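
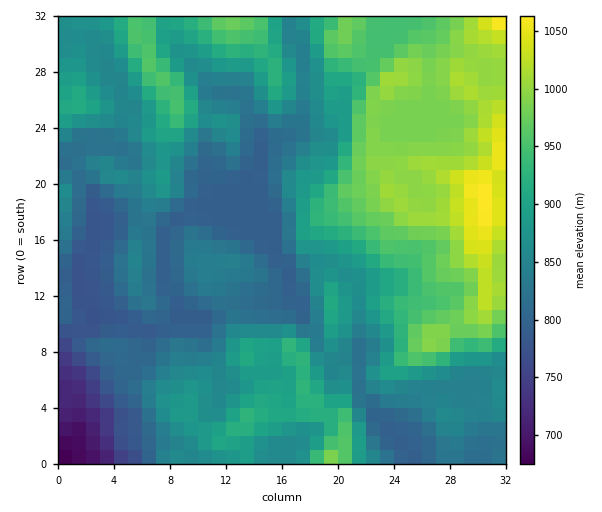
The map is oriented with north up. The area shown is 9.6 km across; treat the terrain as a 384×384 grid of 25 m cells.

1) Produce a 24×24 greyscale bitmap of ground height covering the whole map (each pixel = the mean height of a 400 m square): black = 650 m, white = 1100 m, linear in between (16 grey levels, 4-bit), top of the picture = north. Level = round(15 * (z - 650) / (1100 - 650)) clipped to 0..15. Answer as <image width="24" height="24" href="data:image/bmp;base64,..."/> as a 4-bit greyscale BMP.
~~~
<image width="24" height="24" href="data:image/bmp;base64,Qk2WAQAAAAAAAHYAAAAoAAAAGAAAABgAAAABAAQAAAAAACABAAATCwAAEwsAABAAAAAAAAAAAAAAABEREQAiIiIAMzMzAERERABVVVUAZmZmAHd3dwCIiIgAmZmZAKqqqgC7u7sAzMzMAN3d3QDu7u4A////ABEkRneIh3i6dlVmVhI0VniJh3eadVVmZiI0V4h5mYmZZVZ3ZyNFZ4h4iImIVmZ2ZyNFZ3d3iIl3aHd3ZzRVVmZ4iJh2aKqYd0VVVWVoiJd3Z5u6qVREVVVWZmWHeJu7u1RFZVVmVVWIiaqrzFRGZVZmZVaHiJqqzFRWZVZmZVd3iZq7zFRWZWZmVWiImqq83GRFZVZVVWmZq7u83WVFZlVVVWmqu8zN7XVWZ2VVVXibvMzN7WZ3eGVVVXiKvMzN3WZmZ3ZWVWd6u8zMzWZmeIZnVWZ5u7u7zYh3eah3VmaIu7u7zZmHeadmaHeIu7u8zIh3mpdmeYeJrMu8zId4qoeIiXeaqsu8zHd5qYiaqXerqqu8zHeJqYmrqXirqqqrzQ=="/>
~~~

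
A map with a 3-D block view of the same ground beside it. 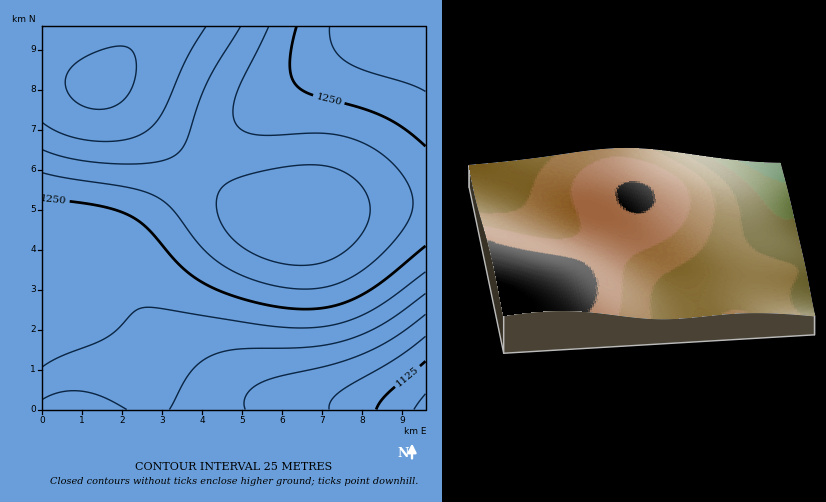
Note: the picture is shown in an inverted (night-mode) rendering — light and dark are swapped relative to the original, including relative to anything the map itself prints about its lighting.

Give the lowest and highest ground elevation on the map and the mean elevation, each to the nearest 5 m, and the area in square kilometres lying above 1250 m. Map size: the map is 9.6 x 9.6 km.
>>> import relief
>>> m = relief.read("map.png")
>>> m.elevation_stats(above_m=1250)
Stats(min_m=1090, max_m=1355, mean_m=1260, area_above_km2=50.2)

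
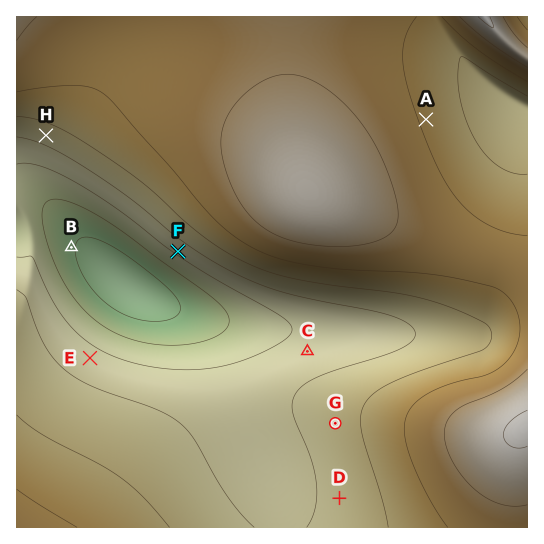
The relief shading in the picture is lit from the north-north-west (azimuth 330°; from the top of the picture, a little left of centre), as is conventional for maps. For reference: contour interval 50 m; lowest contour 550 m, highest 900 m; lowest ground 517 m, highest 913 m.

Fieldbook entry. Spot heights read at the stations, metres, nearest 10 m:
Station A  790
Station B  560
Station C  670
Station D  710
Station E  670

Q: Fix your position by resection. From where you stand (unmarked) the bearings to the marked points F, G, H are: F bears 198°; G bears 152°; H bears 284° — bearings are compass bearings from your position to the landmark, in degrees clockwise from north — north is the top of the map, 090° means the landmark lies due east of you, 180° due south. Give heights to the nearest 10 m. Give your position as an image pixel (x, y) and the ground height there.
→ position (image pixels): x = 203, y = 174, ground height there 830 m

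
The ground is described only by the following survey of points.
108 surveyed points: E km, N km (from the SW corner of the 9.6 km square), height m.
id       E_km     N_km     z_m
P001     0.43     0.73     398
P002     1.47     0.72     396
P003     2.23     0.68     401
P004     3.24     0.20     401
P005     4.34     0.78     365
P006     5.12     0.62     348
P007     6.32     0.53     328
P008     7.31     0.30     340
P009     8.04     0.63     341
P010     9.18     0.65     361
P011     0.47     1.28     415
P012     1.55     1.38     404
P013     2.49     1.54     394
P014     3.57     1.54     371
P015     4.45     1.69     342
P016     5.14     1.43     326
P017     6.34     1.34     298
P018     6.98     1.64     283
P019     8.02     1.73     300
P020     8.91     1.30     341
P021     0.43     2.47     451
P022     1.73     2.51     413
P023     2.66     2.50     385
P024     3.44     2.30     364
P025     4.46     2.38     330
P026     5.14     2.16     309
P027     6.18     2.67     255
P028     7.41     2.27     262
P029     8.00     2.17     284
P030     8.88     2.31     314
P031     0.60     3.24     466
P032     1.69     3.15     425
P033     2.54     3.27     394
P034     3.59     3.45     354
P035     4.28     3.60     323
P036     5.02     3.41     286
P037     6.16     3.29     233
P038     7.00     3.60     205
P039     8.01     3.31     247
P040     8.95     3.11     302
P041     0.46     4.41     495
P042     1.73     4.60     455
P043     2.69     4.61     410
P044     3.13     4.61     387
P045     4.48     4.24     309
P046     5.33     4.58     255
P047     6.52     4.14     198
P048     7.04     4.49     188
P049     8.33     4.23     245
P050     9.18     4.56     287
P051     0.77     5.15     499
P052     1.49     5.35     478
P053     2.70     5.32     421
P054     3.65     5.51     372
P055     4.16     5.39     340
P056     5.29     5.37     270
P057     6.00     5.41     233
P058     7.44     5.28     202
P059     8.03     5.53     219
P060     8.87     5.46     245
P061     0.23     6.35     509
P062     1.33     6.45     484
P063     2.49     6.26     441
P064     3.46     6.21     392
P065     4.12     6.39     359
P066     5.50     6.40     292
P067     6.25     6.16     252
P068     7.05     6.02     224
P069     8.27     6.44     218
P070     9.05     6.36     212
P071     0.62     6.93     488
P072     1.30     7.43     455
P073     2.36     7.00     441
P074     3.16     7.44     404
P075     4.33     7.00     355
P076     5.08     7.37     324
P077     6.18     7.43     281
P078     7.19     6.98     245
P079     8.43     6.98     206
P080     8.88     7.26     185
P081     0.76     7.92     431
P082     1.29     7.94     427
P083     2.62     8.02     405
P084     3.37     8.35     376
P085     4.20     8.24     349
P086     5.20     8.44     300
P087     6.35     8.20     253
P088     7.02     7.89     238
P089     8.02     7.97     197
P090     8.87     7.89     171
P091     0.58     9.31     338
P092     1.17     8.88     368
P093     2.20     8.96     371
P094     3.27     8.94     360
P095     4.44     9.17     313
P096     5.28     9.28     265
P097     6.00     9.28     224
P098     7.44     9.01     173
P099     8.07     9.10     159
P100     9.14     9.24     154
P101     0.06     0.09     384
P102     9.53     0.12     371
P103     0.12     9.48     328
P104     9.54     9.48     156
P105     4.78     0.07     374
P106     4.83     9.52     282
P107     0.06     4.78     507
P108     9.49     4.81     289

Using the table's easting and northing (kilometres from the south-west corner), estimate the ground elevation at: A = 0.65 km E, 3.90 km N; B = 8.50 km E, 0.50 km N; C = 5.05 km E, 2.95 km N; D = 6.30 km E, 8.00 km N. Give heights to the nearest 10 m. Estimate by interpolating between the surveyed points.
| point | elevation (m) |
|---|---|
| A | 480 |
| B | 360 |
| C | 290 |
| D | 260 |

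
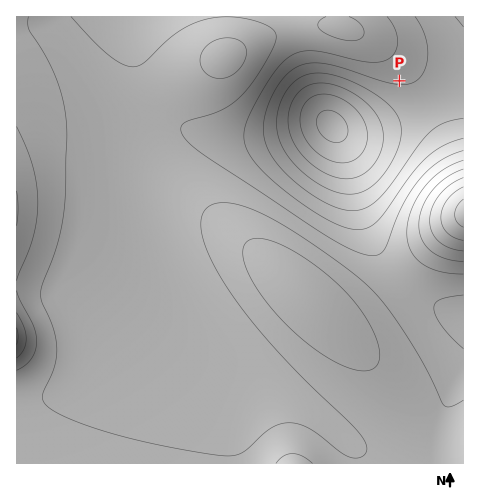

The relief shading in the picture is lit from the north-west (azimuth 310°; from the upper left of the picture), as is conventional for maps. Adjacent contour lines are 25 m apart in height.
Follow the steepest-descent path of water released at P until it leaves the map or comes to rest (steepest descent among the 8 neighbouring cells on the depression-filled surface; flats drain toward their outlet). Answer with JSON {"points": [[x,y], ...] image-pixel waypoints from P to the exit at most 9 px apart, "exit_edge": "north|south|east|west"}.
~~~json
{"points": [[399, 81], [399, 90], [405, 96], [414, 99], [424, 102], [433, 102], [442, 95], [452, 87], [461, 77], [463, 75]], "exit_edge": "east"}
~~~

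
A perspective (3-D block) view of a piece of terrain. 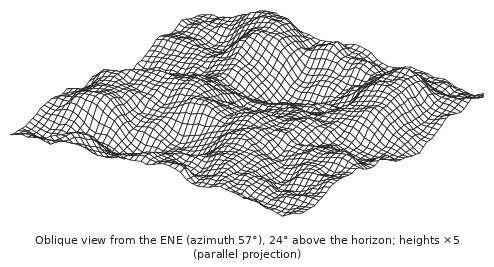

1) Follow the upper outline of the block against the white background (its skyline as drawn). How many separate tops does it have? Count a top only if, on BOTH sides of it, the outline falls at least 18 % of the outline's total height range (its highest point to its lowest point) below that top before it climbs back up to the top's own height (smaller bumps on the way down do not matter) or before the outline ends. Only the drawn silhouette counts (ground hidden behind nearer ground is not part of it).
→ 1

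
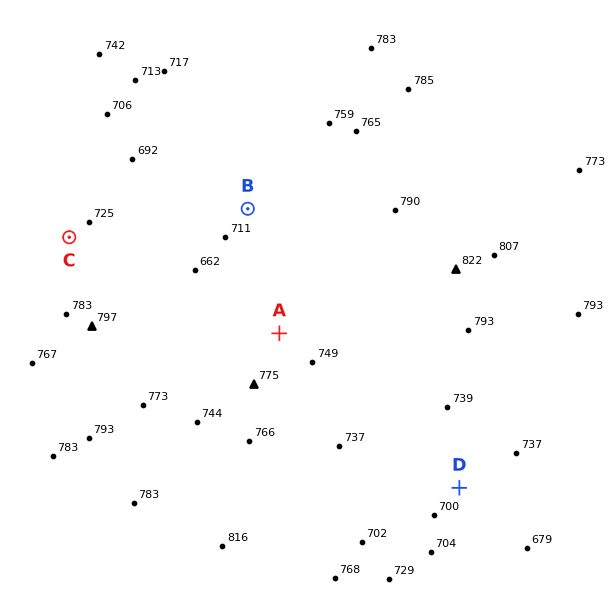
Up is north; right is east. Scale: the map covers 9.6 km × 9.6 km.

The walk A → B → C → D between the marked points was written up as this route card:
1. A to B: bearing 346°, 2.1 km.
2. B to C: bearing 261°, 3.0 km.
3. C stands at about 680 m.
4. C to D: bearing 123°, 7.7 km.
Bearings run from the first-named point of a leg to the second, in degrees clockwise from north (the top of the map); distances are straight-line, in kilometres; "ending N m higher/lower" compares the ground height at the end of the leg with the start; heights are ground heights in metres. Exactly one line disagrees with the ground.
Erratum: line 3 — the height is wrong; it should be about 750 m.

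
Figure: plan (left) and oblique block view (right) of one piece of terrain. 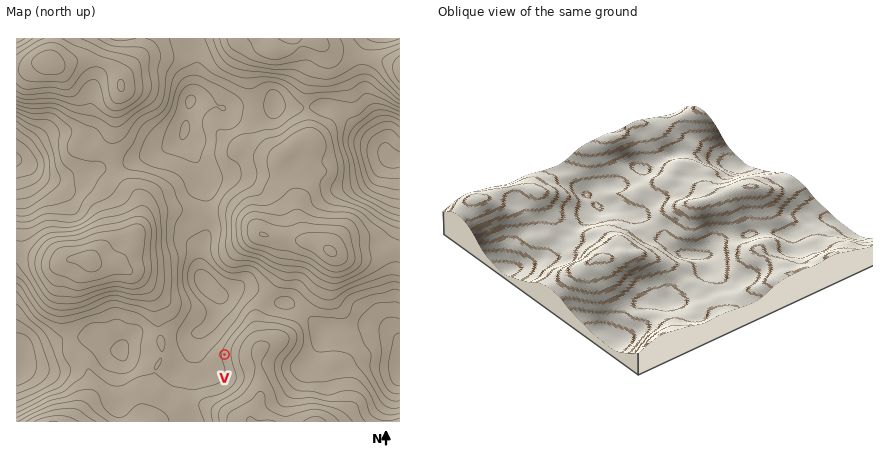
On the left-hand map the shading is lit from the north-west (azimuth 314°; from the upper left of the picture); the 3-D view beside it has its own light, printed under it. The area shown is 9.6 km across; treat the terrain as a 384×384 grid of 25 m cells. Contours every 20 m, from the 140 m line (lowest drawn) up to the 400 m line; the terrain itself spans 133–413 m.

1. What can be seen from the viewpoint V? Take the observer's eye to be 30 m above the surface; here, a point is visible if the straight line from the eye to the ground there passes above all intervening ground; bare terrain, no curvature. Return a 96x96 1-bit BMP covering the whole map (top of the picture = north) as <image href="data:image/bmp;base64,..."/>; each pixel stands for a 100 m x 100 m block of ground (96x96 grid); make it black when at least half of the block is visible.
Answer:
<image width="96" height="96" href="data:image/bmp;base64,Qk2+BAAAAAAAAD4AAAAoAAAAYAAAAGAAAAABAAEAAAAAAIAEAAATCwAAEwsAAAIAAAAAAAAA////AAAAAAAB/////+AAAAAAAAAB///P/+AHgAAAAAAA//8H/+A/4AAAAAAAf/8H//D/8AAAAAAAf/8D////8AAAAAAAP/8D////8AAAAAAAAf+D////8AAAAAAAAf/D////+AAAAAAAAP/D////+AAAAAAAAH/H////+AAAAAAAAD/j////+AAAAAAAAD/D////+AAAAAAAAD8A////8AAAAAAAAD4Af///8AAAAAAAAHwAP///4AAAAAAAAHwAH///4AAAAAAAA/gAH///4AAAAAAAB/gAH///8AAAAAAAB/gAH///8AAAAAAAB/AAH///8AAAAAAAD/AAH///4AAAAAAAH/AAH///4AAAAAAAH/gAH///wAAAAAAAP/4AH///wAAAAAAAP/8AP///4AAAAAAAP//4f///4AAAAAAAP//8f///4AAAAAAAP///////4AAAAAAAP///////wAAAAAAAP///////wAAAAAAAP///////4AAAAAAAP///////8AAAAAAAP////////AAAAAAAM////////4AAAAAAAf////////gAAAAAAP////////58AAAAAH//////////gAAAAD/n////////4AAAAB/D////////4AAAABwD////////wAAAABgD////////gAAAAAAH///////+AAAAAAAH///////8AAAAAAAD///////4AAAAAAAD//+P///gAAAAAAAD//+H//wAAAAAAAAB//+H/AAAAAAAAAAB//+H4AAAAAAAAAAA///HgAAAAAAAAAAAf//PAAAAAAAAAAAAP//8AAAAAAAAAAAAP//4AAAAAAAAAAAAP//wAAAAAAAAAAAAH/4AAAAAAAAAAAAADwAAAAAAAAAAAAAADgAAAAAAAAAAAAAAHwAAAAAAAAAAAAAADwAAAAAAAAAAAAAAAAAAAAAAAAAAAAAAAAAAAAAAAAAAAAAAAAAAAAAAAAAAAAAAAAAAAAAAAAAAAAAAAAAAAAAAAAAAAAAAAAAAAAAAAAAAAAAAAAAAAAAAAAAAAAAAAAAAAAAAAAAAAAAAAAAAAAAAAAAAAAAAAAAAAAAAAAAAAAAAAAAAAAAAAAAAAAAAAAAAAAAAAAAAAAAAAAAAAAAAAAAAAAAAAAAAAAAAAAAAAAAAAAAAAAAAAAAAAAAAAACAAAAAAAAAAAA8MAEAAAAAAAAAAAB//AAAAAAAAAAAAAH//gAAAAAAAAAAAAP//wAAAAAAAAAAAAP//4AAAAAAAAAAAAP//4AAAAAAAAAAAAD//4AAAAAAAAAAAAD//8AAAAAAAAAAAAB//+AAAAAAAAAAAAA///+AAAAAAAAAACAf///gAAAAAAAAAeAP///wAAAAAAAAD+AHn//4AAAAAAAAH+AD///+AAAAAAAAP+AB////AAAAAAAAP+AB////AAAAAAAAA+AA////gAAAAAAAAAAAf///wAAAAAAAAAAAAP//4AAAAAAAAAAAAP//4AAAAAAAAAAAAf//4AAAAAAAAAAAAf//4AAAAAA="/>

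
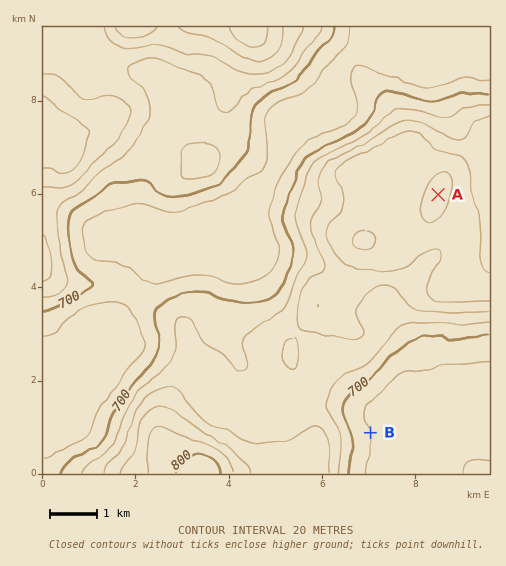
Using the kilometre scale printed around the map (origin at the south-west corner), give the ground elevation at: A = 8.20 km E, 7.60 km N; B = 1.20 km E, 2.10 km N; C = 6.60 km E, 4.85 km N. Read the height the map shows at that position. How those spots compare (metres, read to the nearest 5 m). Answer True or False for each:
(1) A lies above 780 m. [False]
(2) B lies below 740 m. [True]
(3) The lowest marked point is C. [False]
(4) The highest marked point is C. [True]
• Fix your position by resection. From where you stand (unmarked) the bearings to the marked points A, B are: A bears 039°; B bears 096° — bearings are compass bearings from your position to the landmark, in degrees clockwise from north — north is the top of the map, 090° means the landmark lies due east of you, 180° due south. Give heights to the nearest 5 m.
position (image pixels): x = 255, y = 420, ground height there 730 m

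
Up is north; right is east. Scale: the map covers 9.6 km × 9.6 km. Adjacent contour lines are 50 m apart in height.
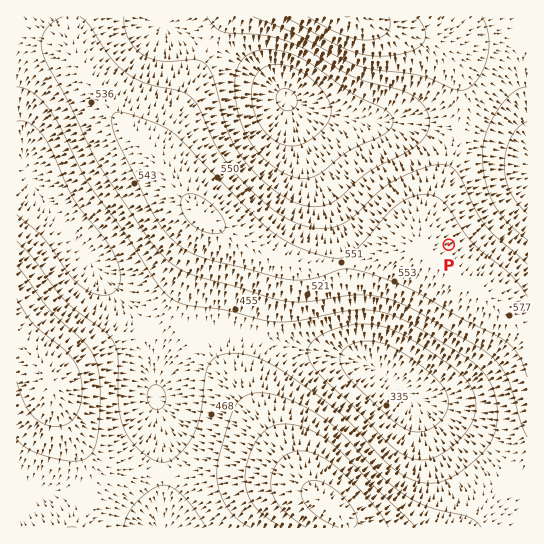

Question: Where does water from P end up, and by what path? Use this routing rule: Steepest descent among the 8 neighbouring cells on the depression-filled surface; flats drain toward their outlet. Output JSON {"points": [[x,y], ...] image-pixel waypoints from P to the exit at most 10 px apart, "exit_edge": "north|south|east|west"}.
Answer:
{"points": [[449, 245], [459, 234], [470, 223], [481, 213], [491, 202], [502, 193], [513, 187], [523, 182], [527, 181]], "exit_edge": "east"}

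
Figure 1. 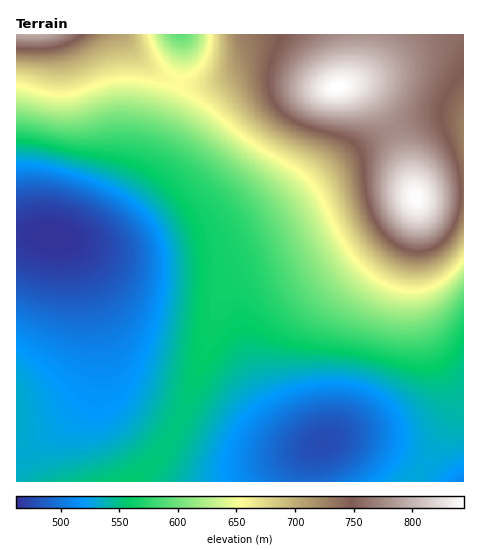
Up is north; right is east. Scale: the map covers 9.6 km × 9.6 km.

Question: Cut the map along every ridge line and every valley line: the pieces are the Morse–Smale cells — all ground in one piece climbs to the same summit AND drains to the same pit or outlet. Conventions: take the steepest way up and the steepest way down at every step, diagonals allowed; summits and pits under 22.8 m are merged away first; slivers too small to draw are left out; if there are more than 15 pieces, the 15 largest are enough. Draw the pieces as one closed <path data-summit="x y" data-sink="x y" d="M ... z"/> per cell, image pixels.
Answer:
<path data-summit="336 87" data-sink="53 236" d="M463 34l-100 0-2 22-4 15-8 11-13 6-20-2-37-14-16-3-17 1-25 12-17 3-12 0-16-3-28 80-26 43-17 19-11 10-12 4-19 1 56 14 34 0 64-10 53-27 29-21 42-35 36-23 19-10 27-9 28-2 12 3z"/><path data-summit="416 198" data-sink="323 442" d="M463 190l-29 3-51 15-34 14-54 28-60 26-11 15-28 90-20 49 38 18 20 6 19 2 40-3 40-14 21 1 38 14 49 28 22 0z"/><path data-summit="416 198" data-sink="53 236" d="M451 116l-33 3-41 18-36 23-42 35-29 21-53 27-64 10-34 0-56-14 13 15 9 20 13 43 10 61 8 16 21 16 38 20 21-49 28-90 11-15 60-26 54-28 34-14 51-15 29-3 1-70z"/><path data-summit="34 35" data-sink="53 236" d="M122 34l-106 1 1 201 32 0 21 3 19-3 12-7 13-14 27-39 9-20 26-74-26-14-16-16z"/><path data-summit="336 87" data-sink="323 442" d="M175 430l-20 32-23 20 309-1-49-27-38-14-21-1-40 14-40 3-19-2-20-6z"/><path data-summit="336 87" data-sink="180 35" d="M362 34l-180 0 0 26-5 21 6 3 21 1 17-3 25-12 17-1 16 3 37 14 20 2 13-6 9-14 4-21z"/><path data-summit="34 35" data-sink="180 35" d="M181 34l-59 1 12 17 16 16 26 14 6-22z"/>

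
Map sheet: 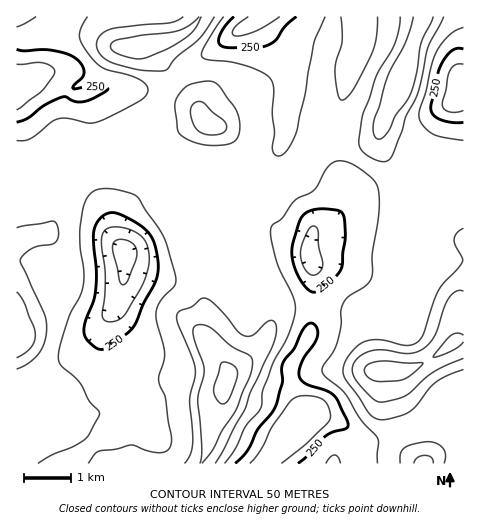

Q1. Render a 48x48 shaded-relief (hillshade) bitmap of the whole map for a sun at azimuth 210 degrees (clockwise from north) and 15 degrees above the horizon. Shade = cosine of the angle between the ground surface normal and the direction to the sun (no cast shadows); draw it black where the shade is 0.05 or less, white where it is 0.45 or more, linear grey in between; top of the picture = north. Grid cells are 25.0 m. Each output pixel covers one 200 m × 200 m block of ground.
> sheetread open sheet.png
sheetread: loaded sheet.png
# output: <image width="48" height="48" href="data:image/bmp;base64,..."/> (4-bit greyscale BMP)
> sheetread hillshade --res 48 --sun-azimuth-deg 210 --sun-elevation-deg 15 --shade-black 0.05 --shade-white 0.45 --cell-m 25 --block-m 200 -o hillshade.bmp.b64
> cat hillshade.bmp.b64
<image width="48" height="48" href="data:image/bmp;base64,Qk32BAAAAAAAAHYAAAAoAAAAMAAAADAAAAABAAQAAAAAAIAEAAATCwAAEwsAABAAAAAAAAAAAAAAABEREQAiIiIAMzMzAERERABVVVUAZmZmAHd3dwCIiIgAmZmZAKqqqgC7u7sAzMzMAN3d3QDu7u4A////AIiImYiIh3d3eIiIiZmYdUV3d4mZqWQjVoiIiIiId3d3iJqYiIiHdlZ3ZniZl1MzVnd3iIiIiIiIibuod3d3dmVVVXmphlQ0Vod3iIiIiIiIibyoh3iId3ZURpzLmHZWZ4iIiIiIiIiIisypmImYiHd3i97suph3eIiIiIiIiIiIis25mIiIiJqrze/su5iIiIiIiIiHd4iIisyph2Zmebze7v/bu6iIiIiIiId3d4iIiaqph2Zmes7////bu6mIiJiIh3dmd4iIiZqZh3dmec7///7LuqqqmamHd2Zmd3iIiauphmZmaKu7zuupmZq7u7qHdlVWd3eIic3JdUVmeJmZmpdmVWiszLqHdlZmd3iIit63QjV3iYd4iGQyECSKvJh3dmZmd4iZnO2VIjVniHeIh1MQACRommZWZ2VVZomZrepjI0Vnd3iZl2QiJFd3eERFZ2ZVVnmavbdDNFZmZoq6mGVVZ4mYdkRFZ3ZlVomqunVERWdmZoq6iHd3iImZh1Q1eHdmZ4mZhlVVVmd2ZniYiIiIiImZh0NGiIdlZ3iIdmdlVnd2ZlZ3iIiIiIiYdzNXiHZUVniId4dVZ3h3ZTNWd3iIiIiIZjRoiHVEV4iJmZdmZ4h3ZBJWZ3iIiIiHZkV4h2UzV4mqqpdneIh3YhNneIiIiIiId2eJhlQyR4q8upd3iIh3UiaZmZmJiIiJiImahmQiWJvduod4iYh3U0iqmZmYiIiZmomphmQ0es79qYiImYd3ZWmpmZmIiIiJmneIdmVHvf/8qZiImYd3dniZqpmIiId4iFVmZmZ63//rqpiJmXd4h3mqqpmIiHd3dlVndmeKzu26qZiZmHd4h4vLqpmYd3eIdneIdneKvLqZh3eIh2eIiKvLqZmYiIiIh5mYd3iau6mYZmZmZmeIiJqpiZmIiZmZmJmYd3iaqqmYd3ZmZWeIiZmIiZmZmZiImIiIh3iaqqqpiId3ZmeIiZmImqqqqYd4iHeIiHeKqqqpmYiIh4iIiZiIq7zLl3d3d3eJl2eJmZmYiImZmYiIiId4m83bh3d3d3eJhmeIh3iIiavMupiIiHd4ms3Kd3iId3eHZWeIdmd3is7tyXeIiHd3ibu5d3d3dlZ2VXeHd2Z3it7bl2eIiId4iaqpd2ZlREVmVWZ3d3d3i8uGVFd4iIiIiaqYdmUxEUVmVEVWd3d4q7hTNFeIiIiIiJmIiGQhEmZVVEVWZneJqYZERGeIiIiHeIiZqXVEVXZmZnd3ZniZmGVERWd4iIiHd4mamGVWZod3d4mZmqu6qGRERWd3iIiHd4mZl2RFZ5mYh4m97/7cp1REVmd3iIiHd4iYh1RFeLu7qqzv//7bl2VUVmZnd4iHeIiIh1RGis3dzd7//su6mYdUNERWZ4iIiIiHd1RXq8zMzd3cqZmZqqlkIiNFZ4iIiIiIh2Voq7qqqqqXVVVWeKl1QzRWeIiIh3iZmHd4qqmZmZh1MiIiNXmHd2Zmd3eId3iZmYiImZmZmYdkIREQE3mYmXZVZ3eId3iZqpmHiQ=="/>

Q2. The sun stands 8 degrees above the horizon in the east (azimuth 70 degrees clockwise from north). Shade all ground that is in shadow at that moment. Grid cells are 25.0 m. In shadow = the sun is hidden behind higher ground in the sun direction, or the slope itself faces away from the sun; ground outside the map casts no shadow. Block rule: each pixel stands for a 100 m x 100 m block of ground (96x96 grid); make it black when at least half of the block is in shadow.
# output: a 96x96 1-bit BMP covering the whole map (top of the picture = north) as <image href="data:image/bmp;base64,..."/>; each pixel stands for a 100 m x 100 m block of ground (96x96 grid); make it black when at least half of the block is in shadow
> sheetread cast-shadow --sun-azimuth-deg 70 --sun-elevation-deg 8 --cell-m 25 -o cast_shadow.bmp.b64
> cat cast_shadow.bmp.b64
<image width="96" height="96" href="data:image/bmp;base64,Qk2+BAAAAAAAAD4AAAAoAAAAYAAAAGAAAAABAAEAAAAAAIAEAAATCwAAEwsAAAIAAAAAAAAA////AAAAAAAAAAAAPAAAAAAA8AAAAAAAfgAAAAAAIAAAAAAAfwAAAAAAAAAAAAAAfwAAAAAAAAAAAAAA/wAAAIAAAAAAAAAA/4AAAAAAAAAAAAAA/4AAAAAAAAAAAAAA/4AAB+fwAAAAAAAA/4AAD//4AAAAAAAA/4AAH//4AAAAAAAA/4AAP//4AAAAAAAA/4AAP//4AAAAAAAA/4AAP//4AAAAAAAA/wAAP//4AAAAAAAAfwAAH//wAAAAAAAAf4AAH//wAAAAAAAAf4AAD//wAAAAAAAAf4AAA//gAAAAAAAAf8AAAP/gAAAAAAAAf8AAAD/AAAAAAAAA/8AAAB/AAAAAAAAA/8AAAA+AAAAAAAAA/4AAAAeAAAAAAAAB/4AAAAAAAAAAAAAB/wAAAAAAAAAAAAAB/wAAAAAAAAAAAAAB/gAAAAAAA8AAAAAB/gAAAAAAA+AAAAAB/AAAAMAAA+AAAAAA+AAAAMAAA+AAAAAA8AAAAEAAA+AAAADAAAAAAAAAAfAAAAHwAAAAAAAAAfAAAADwAAAAAAAAAPAAAADwAAAAAAAAAHAAAADwAAAAAAAAAAAAAAD4AAAAAAAAAAAAAAD4AAAAAAAAAAAAAAH8AAAAAAAAAAAAAAH+AAAAAAAAAAAAAAH/AAAAAAAAAAAAAAP/AAAAAAAAAAAAAAP/AAAAAAAAAAAAAAP/gAAAAAAAAAAAAAf/AAAAAAAAAAAAAAf/AAAAAAAAAAAAAAf/AAAAAAAAAAAAAA//AAAAAAAAAAAAAA/+AAAAAAAAAAAAAAf+AAAAAAAAAAAAAAf8AAAAAAAAAAAAAAP4AAAAAAAAAAAAAAHwAAAAAAAAAAAAAAAAAAAAAAAAAAAAAAAAAAAAAAAAAAAAAAAAAAAAAAAAAAAAAAAAAAAAAAAAAAAAAAAAAAAAAAAAAAAAAAAAAAAAAAAAAAAAAAAAAAAAAAAAAAAAAAAAAAAAAAAAAAAAAAAAAAAAAAAAAAAAAAAAAAAAAAAAAAAAAAAAAAAAAAAAAAAAAAAAAAAAAAAAAAAAAAAAAAAAAADwAAAAAAAAAAAAAAHwAAAAAAAAAAAAAAHgAAAAAAAAAAAAAAHgAAAAAAAABgAAAAHgAAAAAAAAHwAAAAPwAAAAAAAAHgAAAAHwAAAAAAAAPgAAAAHwAAAAAAAAfAAAAAHwAAAAAAAAfAAAAADwAAAAAAAAeAAAAABwAAAAAAAAAAAAAADwAAAAAAAAAAAAAAD+AAAAAAAAAAAAAAD/AAAAAAAAAAAAAAB/AAAAAAAAAAAAAAB/AAAAAAAAAAAAAAB/gAAAAA/AAAAAAAA/gAAD///gAAAAAAA/gAAD///AAAAAAAAfwAAD//+AAAAAAAAPwAAA//4AAAAAAAAHwAAAP/gAAAAAAAAH4AAAH/AAAAAAAAAH4AAAB+AAAAAAAAAD8AAAAeAAAAAAAAAD8AAAAAAAAAAAAAAB8AAAAAAAAAAAAAAB8AAAAAAAAAAAAAAB+AAAAAAAAAAAAAAA+AAAAAAAAAAAAAAAeAA="/>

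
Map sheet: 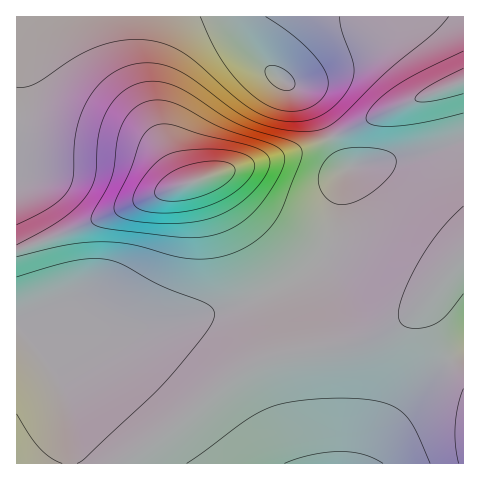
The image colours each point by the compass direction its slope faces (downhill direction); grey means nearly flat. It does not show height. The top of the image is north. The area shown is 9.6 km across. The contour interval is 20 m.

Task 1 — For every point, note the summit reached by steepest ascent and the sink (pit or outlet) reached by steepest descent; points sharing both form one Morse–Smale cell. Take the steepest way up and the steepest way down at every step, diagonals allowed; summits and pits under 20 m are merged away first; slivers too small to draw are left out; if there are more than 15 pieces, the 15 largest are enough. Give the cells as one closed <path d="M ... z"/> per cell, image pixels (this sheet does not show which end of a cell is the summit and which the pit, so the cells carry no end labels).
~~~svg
<path d="M463 81l-67 26-65 31 12 26 4 4-5 12-8 42-15 35-15 16-17 10-32 15-38 13-63 14-22 3-41 0-43-5-30 0-2 5 29 35 15 29 5 20 5 51 62 1 2-8 6-6 33-22 50-43 26-18 34-13 59-9 35-9 19-10 21-16 47-53z"/><path d="M235 16l-219 1 1 233 65-24 85-36 65-21 55-14 44-17-14-29-9-13-31-19-29-28-10-17z"/><path d="M330 138l-43 17-55 14-65 21-85 36-65 24-1 73 32 0 43 5 41 0 22-3 63-14 38-13 32-15 17-10 15-16 15-35 8-42 5-12-4-4z"/><path d="M431 295l-22 22-32 19-35 9-59 9-34 13-26 18-50 43-33 22-6 6-1 7 330 1 1-88-14-16-18-31-4-15z"/><path d="M463 16l-227 0-1 8 7 17 13 16 22 20 31 19 9 13 13 28 3 0 55-27 75-29z"/><path d="M17 329l-1 134 53 1-2-33-7-39-15-29z"/><path d="M463 258l-23 26-12 21 1 15 12 26 22 29z"/>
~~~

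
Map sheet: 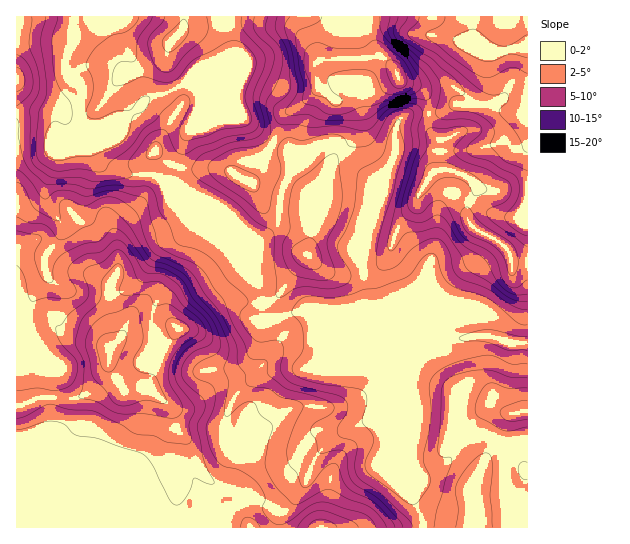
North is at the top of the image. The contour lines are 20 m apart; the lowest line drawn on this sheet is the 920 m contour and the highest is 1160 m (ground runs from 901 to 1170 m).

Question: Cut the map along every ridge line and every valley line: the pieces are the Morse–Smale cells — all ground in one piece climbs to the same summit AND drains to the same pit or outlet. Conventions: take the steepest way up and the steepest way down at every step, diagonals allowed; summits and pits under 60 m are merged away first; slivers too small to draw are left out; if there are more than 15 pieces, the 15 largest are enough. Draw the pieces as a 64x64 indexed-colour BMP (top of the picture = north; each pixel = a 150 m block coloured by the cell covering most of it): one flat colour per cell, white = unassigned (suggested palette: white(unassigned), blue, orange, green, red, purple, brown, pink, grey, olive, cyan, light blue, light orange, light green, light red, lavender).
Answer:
<image width="64" height="64" href="data:image/bmp;base64,Qk12CAAAAAAAAHYAAAAoAAAAQAAAAEAAAAABAAQAAAAAAAAIAAATCwAAEwsAABAAAAAAAAAA////ALR3HwAOf/8ALKAsACgn1gC9Z5QAS1aMAMJ34wB/f38AIr28AM++FwDox64AeLv/AIrfmACWmP8A1bDFABERERERERERERERERERERERERERERERERERERERERERERERERERERERERERERERERERERERERERERERERERERERERERERERERERERERERERERERERERERERERERERERERERERERERERERERERERERERERERERERERERERERERERERERERERERERERERERERERERERERERERERERERERERERERERERERERERERERERERERERERERERERERERERERERERERERERERERERERERERERERERERERERERERERERERERERERERERERERERERERERERERERERERERERERERERERERERERERERERERERERERERERERERERERERERERERERERERERERERERERERERERERERERERERERERERERERERERERERERERERERERERERERERERERERERERERERERERERERERERERERERERERERERERERERERERERERERERERERERERERERERERERERERERERERERERERERERERERERERERERERERERERERERERERERERERERERERERERERERERERERERERERERERERERERERERERERERERERERERERERERERERERERERERERERERERERERERERERERERERERERERERERERERERERERERERERERERERERERERERERERERERERERERERERERERERERERERERERERERERERERERERERERERERERERERERERERERERERERERERERERERERERERERERERERERERERERERERERERERERERERERERERERERERERERERERERERERERERERERERERERERERERERERERERERERERERERERERERERERERERERERERERERERERERERERERERERERERERERERERERERERERERERERERERERERERERERERERERERERERERERERERERERERERERERERERESIhEREREREREREREREREREREREREREREREiIRERERIiIiERERERERERERERERERERERERERERIiIiIiERERIiIiIRERERERERERERERERERESIRERESIiIiIiIhEREiIiIhERERERERERERERERERERIiIiIiIiIiIiIiIhEiIiIiEREREREREREREREREREREiIiIiIiIiIiIiIiIiIiIiIREREREREREREREREREREiIiIiIiIiIiIiIiIiIiIiIhERERERERERERERERERESIiIiIiIiIiIiIiIiIiIiIiERERERERERERERERERESIiIiIiIiIiIiIiIiIiIiIiIRERERERERERERERERESIiIiIiIiIiIiIiIiIiIiIiIhERERERERERERERERERIiIiIiIiIiIiIiIiIiIiIiIzERERERERERERERERERIiIiIiIiIiIiIiIiIiIiIiIjMRERERERERERERERERIiIiIiIiIiIiIiIiIiIiIiIjMxERERERERERERERERIiIiIiIiIiIiIiIiIiIiIiIzMzERERERERERERERERIiIiIiIiIiIiIiIiIiIiIiMzMzMRERERERERERERERIiIiIiIiIiIiIiIiIiIiIiIzMzMxERERERERERERERIiIiIiIiIiIiIiIiIiIiIiIzMzMzERERERERERERERIiIiIiIiIiIiIiIiIiIiIiIiMzMzMRERERERERERERIiIiIiIiIiIiIiIiIiIiIiIiIzMzMxERERERERERERIiIiIiIiIiIiIiIiIiIiIiIiIiMzMzEREREREREREREiIiIiIiIiIiIiIiIiIiIiIiIiMzMzMRERERERERERERIiIiIiIiIiIiIiIiIiIiIiIjMzMzMxEREREREREREREiIiIiIiIiIiIiIiIiIiIiIzMzMzMzERERERERERERESIiIiIiIiIiIiIiIiIiIiIjMzMzMzMREREREREREREREiIiIiIiIiIiIiIiIiIiIiMzMzMzMxERERERERERERESIiIiIiIiIiIiIiIiIiIiIzMzMzMzEREREREREREREREiIiIiIiIiIiIiIiIiIiIzMzMzMzMRERERERERERERESIiIiIiIiIiIiIiIiIiIjMzMzMzMxEREREREREREREREiIiIiIiIiIiIiIiIiIiMzMzMzMzERERERERERERERESIiIiIiIiIiIiIiIiIiIzMzMzMzMRERERERERERERERIiIiIiIiIiIiIiIiIiIzMzMzMzMxEREREREREREREREiIiIiIiIiIiIiIiIiIjMzMzMzMzEREREREREREREREiIiIiIiIiIiIiIiIiIzMzMzMzMzMRERERERERERERESIiIiIiIiIiIiIiIiIzMzMzMzMzMxEREREREREREREREiIiIiIiIiIiIiIiIzMzMzMzMzMzEREREREREREREREREiIiIiIiIiIiIiIzMzMzMzMzMzMREREREREREREREREREiIiIiIiIiIiIzMzMzMzMzMzMxERERERERERERERERESIiIiIiIiIiIjMzMzMzMzREREERERERERERERERERERIiIiIiIiIiIjMzMzMzMzREREQREREREREREREREREREiIiIiIiIiIiMzMzMzMzNERERBERERERERERERERERESIiIiIiIiIiMzMzMzMzM0RERE"/>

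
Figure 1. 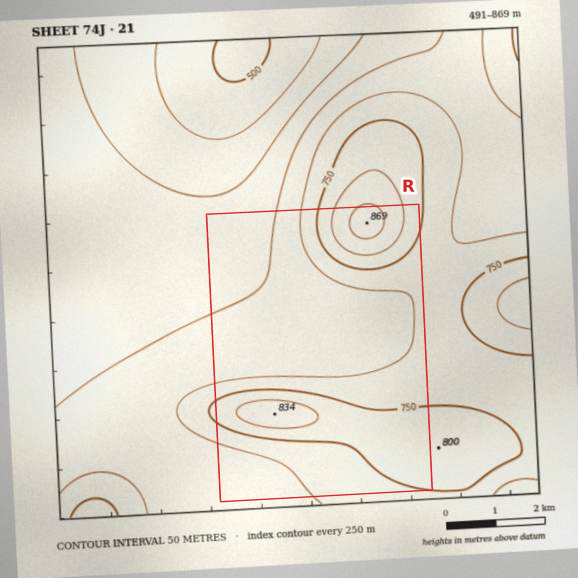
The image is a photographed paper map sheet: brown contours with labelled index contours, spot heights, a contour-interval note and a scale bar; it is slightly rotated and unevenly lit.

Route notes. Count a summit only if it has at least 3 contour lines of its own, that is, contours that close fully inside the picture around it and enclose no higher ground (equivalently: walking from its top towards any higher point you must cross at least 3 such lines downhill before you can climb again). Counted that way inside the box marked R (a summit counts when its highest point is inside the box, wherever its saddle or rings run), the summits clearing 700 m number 1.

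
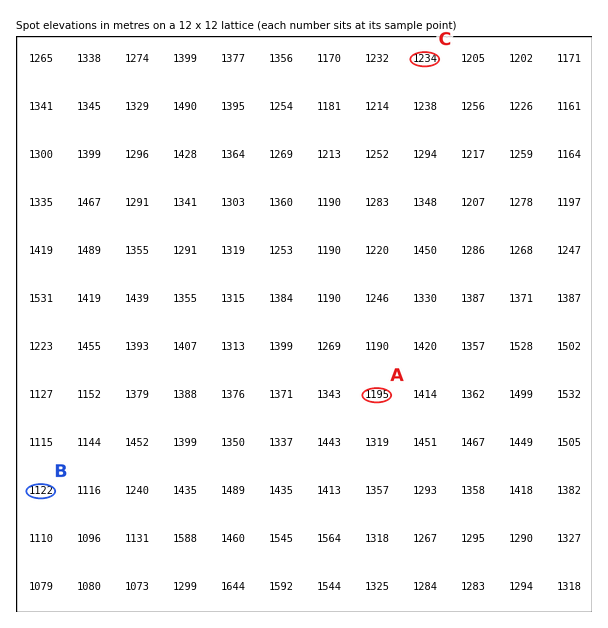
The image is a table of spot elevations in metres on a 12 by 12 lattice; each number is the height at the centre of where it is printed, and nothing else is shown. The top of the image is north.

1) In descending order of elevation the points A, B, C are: C A B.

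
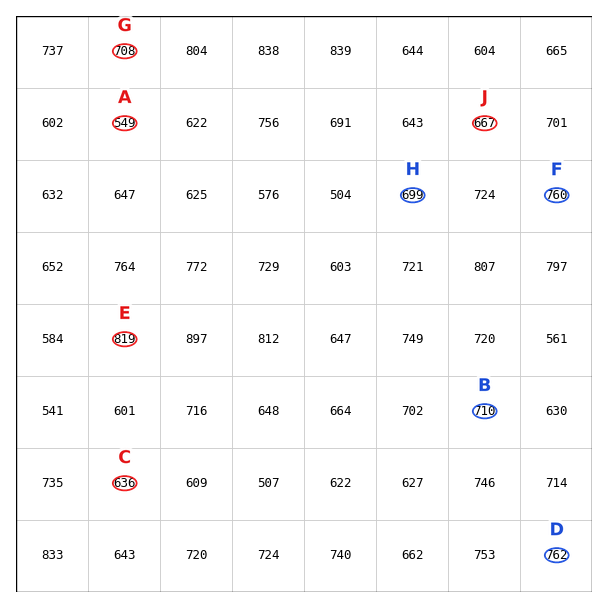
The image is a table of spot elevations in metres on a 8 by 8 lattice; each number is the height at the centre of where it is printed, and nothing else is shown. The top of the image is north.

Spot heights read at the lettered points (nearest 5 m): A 550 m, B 710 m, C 635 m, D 760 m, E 820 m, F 760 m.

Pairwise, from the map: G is above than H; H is above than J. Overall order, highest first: G H J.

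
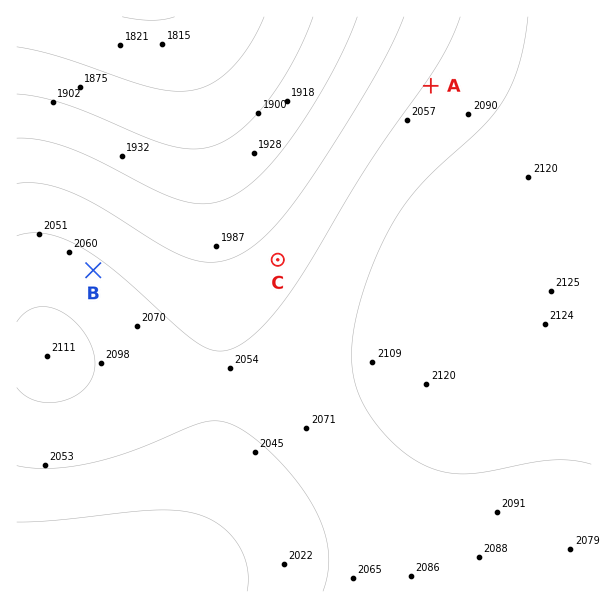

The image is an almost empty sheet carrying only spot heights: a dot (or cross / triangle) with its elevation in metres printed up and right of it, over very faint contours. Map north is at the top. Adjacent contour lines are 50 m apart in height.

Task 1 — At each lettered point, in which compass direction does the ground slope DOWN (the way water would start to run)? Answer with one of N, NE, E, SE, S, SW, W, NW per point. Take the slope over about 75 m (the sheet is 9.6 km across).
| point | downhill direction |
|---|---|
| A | NW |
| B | NE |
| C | NW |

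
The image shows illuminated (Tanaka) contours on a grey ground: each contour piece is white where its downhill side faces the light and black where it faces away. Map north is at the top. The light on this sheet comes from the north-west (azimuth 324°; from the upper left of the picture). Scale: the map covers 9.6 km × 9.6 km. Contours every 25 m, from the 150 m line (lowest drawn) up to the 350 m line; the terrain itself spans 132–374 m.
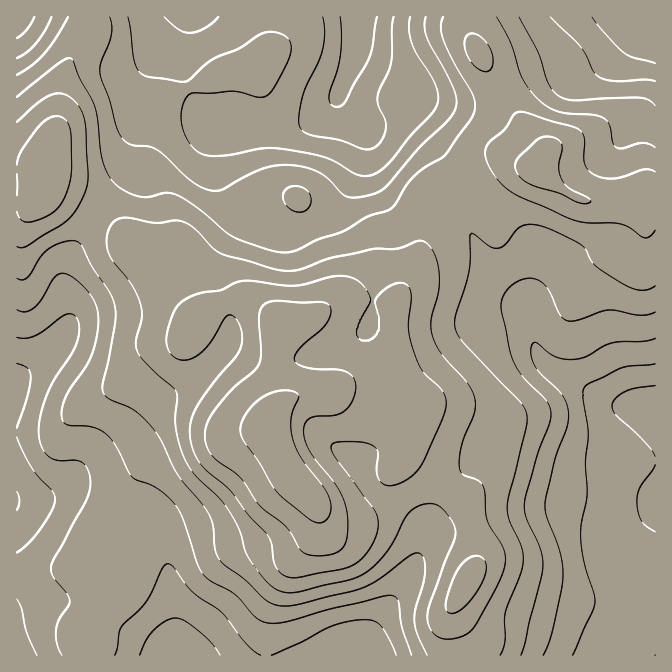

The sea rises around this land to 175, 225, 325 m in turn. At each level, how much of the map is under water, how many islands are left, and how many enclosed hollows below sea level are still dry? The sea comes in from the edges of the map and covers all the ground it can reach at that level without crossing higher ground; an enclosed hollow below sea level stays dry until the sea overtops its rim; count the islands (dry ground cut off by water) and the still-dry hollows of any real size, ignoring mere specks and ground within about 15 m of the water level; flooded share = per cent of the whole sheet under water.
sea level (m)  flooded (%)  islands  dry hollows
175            9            0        0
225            40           0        0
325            95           1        0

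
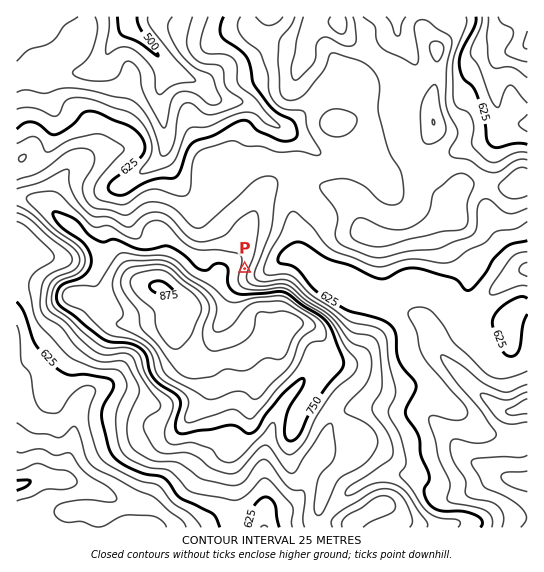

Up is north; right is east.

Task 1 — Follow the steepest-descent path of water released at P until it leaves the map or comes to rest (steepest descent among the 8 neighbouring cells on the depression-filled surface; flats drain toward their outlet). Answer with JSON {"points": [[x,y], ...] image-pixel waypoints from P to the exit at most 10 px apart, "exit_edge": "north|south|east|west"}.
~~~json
{"points": [[245, 269], [255, 269], [266, 269], [277, 262], [287, 257], [298, 257], [309, 265], [319, 274], [330, 278], [341, 285], [351, 291], [362, 294], [373, 302], [383, 305], [394, 307], [405, 310], [415, 315], [426, 325], [433, 335], [435, 346], [443, 357], [454, 367], [465, 378], [474, 389], [485, 397], [495, 406], [506, 411], [517, 410], [527, 406]], "exit_edge": "east"}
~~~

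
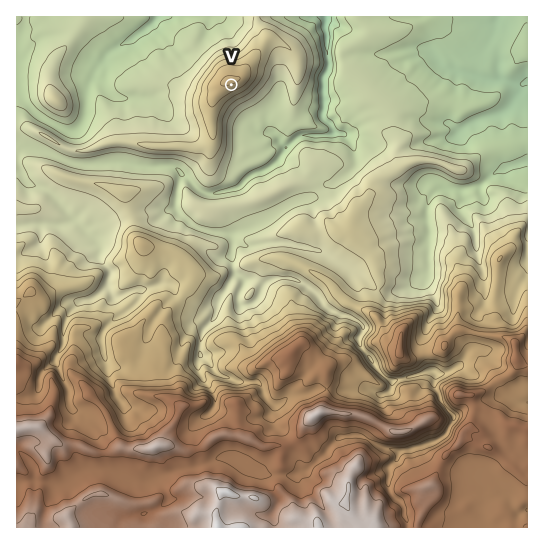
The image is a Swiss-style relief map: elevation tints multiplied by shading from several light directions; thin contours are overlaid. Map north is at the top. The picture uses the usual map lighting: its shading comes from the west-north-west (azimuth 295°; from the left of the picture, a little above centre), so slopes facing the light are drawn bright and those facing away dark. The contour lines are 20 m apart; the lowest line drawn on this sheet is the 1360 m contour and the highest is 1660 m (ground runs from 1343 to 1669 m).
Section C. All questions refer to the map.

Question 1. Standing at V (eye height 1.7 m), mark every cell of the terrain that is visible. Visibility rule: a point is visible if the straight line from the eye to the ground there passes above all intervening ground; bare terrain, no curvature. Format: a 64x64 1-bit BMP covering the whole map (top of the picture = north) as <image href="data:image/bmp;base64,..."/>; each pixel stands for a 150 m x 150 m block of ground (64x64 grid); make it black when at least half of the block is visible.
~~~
<image width="64" height="64" href="data:image/bmp;base64,Qk0+AgAAAAAAAD4AAAAoAAAAQAAAAEAAAAABAAEAAAAAAAACAAATCwAAEwsAAAIAAAAAAAAA////AAAAAAAAAAAAAAAAAAAAAABwAAAAAAAAAGAAAAAAAAAAAAAAAABAADAAAAAAAAADwAAAAAAAAAAAAAAAAAAAAAAAAAAAAAAAAAAAAAAAIAAAAAAAAAff8QMAAAAADAzhngAAAACYCCDuAAPAAfgIAMAAB+AD+BgAQA//8ADIMA5MAzOAAExwf/wAAQAAZHf/8AAAAeAo7/7AAAQAGHnD/wAACAAE+8H/fgMSAAT7w/wfg/MABvvHvA/nwwwE/c+///+fDAb9H/j//c8Of5/H+H//x4+DD4P4f/4PxgEIAfgz+D/2ARgA+DHw/D4APAAAIOH8DxB/wAQQAfwHEP/gA8AH6AeQ/+AD8A/IB7D3wAe+fwgHuO+APz/wCAc47AD//wAABzz4A//fg8AHPMAH+AP/8Ab+AAPwAH/gBH/gA+HAP+AEf4AD5/gP8AAPAAfgfwf4AAQAH+APx/wAAAH/gGf//AAABgAAcf8/AgEAAAB8f/+HAAAAAH9////EAAAYf///AP8AAAB/3/+AfwAAAP/g/8D/AAAA//3/wD8AAADj+f8DBwAAAMDx/+/BAAAAQCH///AAAABgAf/9+AAAADAA//37AAAAAAB/8/wAAAAAAD/D/gAAAAAAA+//AAAAAAAAP/8AAAAAAAAP/wAAAAAAAAP/AAAAAAAAAP8AAAAAAAAAHw=="/>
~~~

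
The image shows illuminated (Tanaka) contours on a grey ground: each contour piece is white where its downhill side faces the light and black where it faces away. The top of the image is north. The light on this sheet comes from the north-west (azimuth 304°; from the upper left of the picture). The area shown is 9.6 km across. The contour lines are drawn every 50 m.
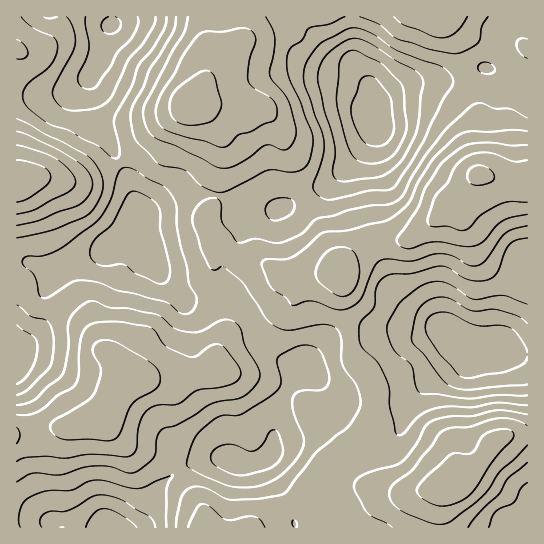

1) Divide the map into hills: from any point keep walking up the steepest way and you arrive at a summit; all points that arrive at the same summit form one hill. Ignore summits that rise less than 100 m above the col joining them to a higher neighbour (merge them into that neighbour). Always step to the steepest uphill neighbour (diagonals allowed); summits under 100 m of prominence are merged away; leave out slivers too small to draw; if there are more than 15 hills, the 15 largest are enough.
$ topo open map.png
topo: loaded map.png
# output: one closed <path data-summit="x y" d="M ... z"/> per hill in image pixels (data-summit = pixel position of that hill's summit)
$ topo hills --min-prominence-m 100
<path data-summit="477 174" d="M527 16l-174 0 0 49 19 28 1 38-16 26-16 16-16 12-23 10-23 14-6 0-19-6-23-3-14-5-23 0-40 16-16 2-14 22-9 8 8 1 18 12 13 4 11 22 18 19 14-4 22 0 24 12 8 9 16 29 8 9 16 8 12 3 27-27 8-4 9-3 30 0 10-2 31 5 17-7 8 0 15 15 8 4 35 1 26 6z"/><path data-summit="107 417" d="M123 244l-12 1-16 10-18 4-20 10-12 22-1 27-5 12-12 13-11 7 1 170 58 0 20 8 40 0 12-13 16-32 20-16 24-8 20 0 12 5 14 0 9-3 9-6 4-26 8-31 20-32-16-3-12-7-12-14-15-28-13-10-16-7-22 0-14 4-18-19-11-22-13-4z"/><path data-summit="454 485" d="M443 329l-8 0-17 7-8 0-15-5-18 2-30 0-17 7-25 23-20 30-10 36-3 22-5 8-14 5-14 0-12-5-20 0-24 8-20 16-16 32-11 12 391 1 1-173-27-6-35-1-8-4z"/><path data-summit="190 106" d="M351 16l-238 0-1 9-7 12-4 20-12 20-1 36 4 9 17 20 10 17 12 28 6 24 2 2 15-2 28-12 23-6 74 16 23-14 23-10 16-12 16-16 16-26-1-38-19-28z"/><path data-summit="27 177" d="M111 16l-95 1 1 332 19-15 7-12 2-13-1-12 9-24 17-12 25-6 23-14 21-28-20-54-10-17-17-20-4-9 1-36 12-20 4-20 7-12z"/>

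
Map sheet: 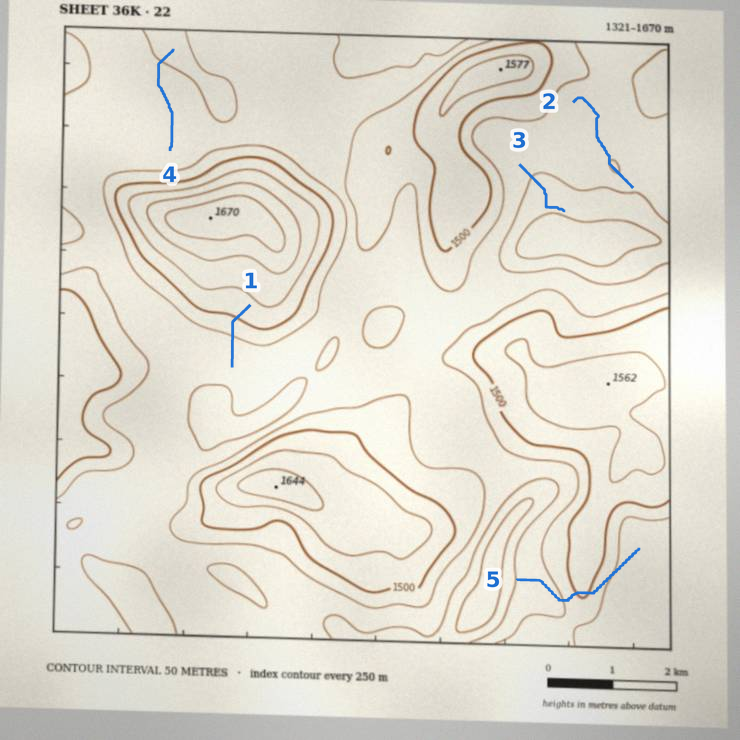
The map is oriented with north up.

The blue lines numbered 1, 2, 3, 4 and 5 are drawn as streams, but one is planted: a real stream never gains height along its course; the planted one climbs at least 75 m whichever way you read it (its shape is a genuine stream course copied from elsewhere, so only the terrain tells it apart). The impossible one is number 5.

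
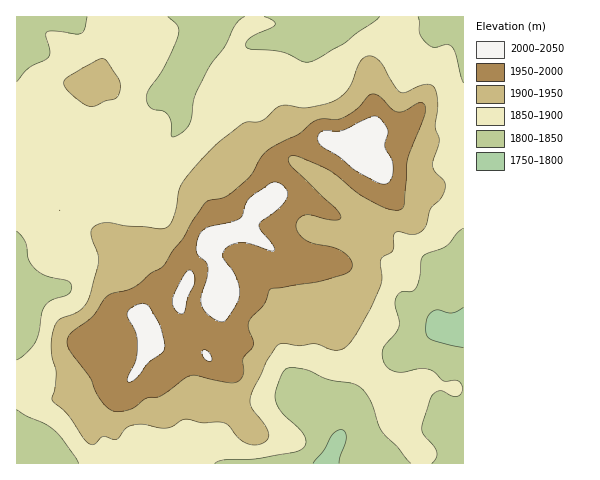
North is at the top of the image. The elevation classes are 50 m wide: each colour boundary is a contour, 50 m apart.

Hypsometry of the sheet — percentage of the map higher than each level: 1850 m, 82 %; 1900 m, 42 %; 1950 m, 21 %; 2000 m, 5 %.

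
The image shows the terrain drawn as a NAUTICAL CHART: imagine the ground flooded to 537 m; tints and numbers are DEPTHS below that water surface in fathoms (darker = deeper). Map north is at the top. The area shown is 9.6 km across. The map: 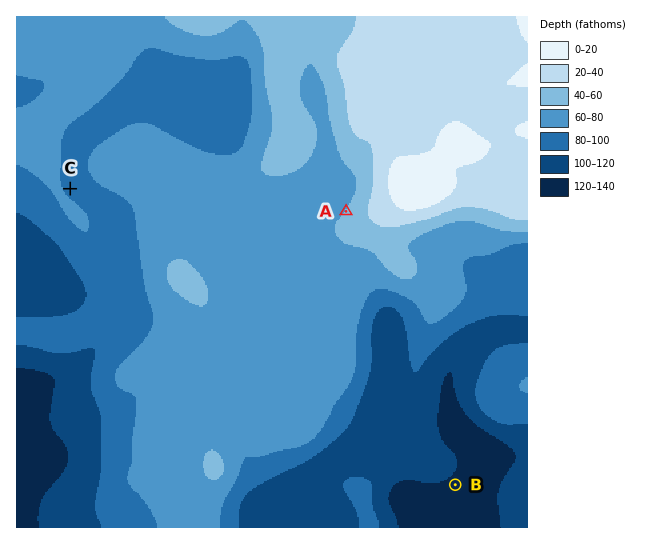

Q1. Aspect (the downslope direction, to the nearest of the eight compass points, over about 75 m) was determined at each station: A NW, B SE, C NE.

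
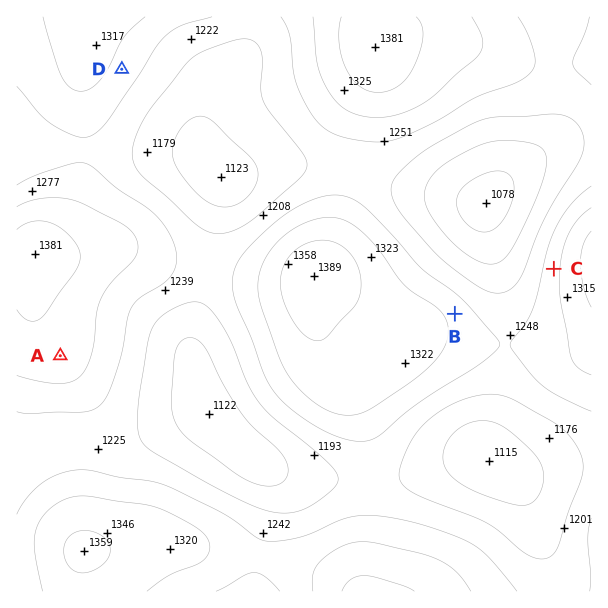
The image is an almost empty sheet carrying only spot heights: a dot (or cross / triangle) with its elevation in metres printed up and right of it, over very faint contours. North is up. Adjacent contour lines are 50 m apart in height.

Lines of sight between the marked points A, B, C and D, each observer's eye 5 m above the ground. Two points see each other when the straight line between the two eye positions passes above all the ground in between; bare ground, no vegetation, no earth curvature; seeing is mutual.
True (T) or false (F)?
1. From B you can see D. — F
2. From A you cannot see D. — T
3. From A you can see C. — F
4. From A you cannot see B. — T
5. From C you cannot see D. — F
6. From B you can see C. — T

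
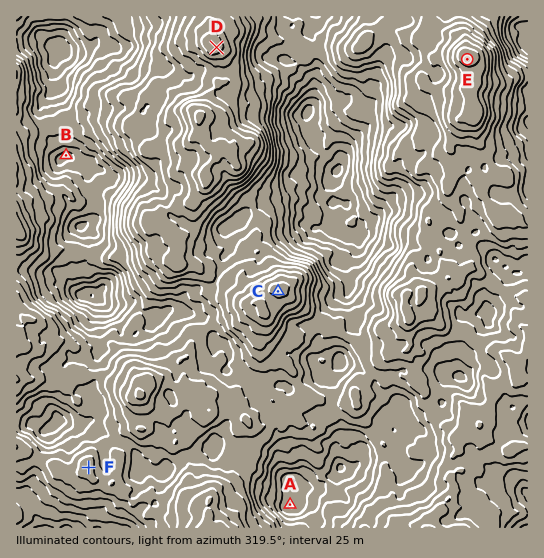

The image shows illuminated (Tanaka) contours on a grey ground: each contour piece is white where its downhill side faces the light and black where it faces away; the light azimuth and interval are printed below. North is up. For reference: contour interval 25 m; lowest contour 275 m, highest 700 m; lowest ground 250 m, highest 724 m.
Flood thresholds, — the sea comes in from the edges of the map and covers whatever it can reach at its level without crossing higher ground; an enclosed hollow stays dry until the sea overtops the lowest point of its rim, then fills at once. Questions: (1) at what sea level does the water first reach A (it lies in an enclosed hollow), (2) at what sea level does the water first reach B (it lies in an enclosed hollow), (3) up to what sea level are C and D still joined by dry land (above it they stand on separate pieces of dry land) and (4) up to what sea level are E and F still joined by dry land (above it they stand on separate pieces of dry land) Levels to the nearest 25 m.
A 400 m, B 375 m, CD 525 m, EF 475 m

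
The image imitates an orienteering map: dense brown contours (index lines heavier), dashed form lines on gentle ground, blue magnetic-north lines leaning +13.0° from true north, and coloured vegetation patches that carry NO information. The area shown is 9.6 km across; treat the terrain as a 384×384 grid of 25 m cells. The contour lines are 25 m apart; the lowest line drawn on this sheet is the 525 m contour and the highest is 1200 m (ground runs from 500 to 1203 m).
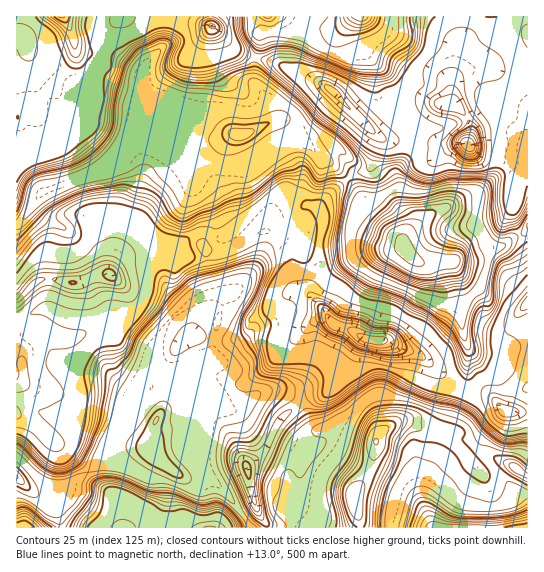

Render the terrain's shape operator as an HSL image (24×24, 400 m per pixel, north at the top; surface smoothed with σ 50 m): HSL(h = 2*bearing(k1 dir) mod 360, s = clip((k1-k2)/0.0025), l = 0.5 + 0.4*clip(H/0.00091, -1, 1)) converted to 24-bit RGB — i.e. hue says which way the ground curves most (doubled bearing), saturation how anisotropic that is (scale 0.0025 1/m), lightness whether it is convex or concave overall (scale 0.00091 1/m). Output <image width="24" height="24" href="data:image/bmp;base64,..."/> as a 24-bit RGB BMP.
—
<image width="24" height="24" href="data:image/bmp;base64,Qk32BgAAAAAAADYAAAAoAAAAGAAAABgAAAABABgAAAAAAMAGAAATCwAAEwsAAAAAAAAAAAAAFAkqw/LU27qLLWhbWnSGcoSGhFxMamA1qjEMBw0zzP/PMwAyp81yfIN5Pi9a4sGGzOKyNS+Dsl9XQxRA22J5ZFjnZVzoUMsladn5d56syp6uZtFnJg0TOBIKwtIlbynB1+30lMv/ZP+mSgCZrqyMfXeHKh5y6fLZ1aeLKUZdxEGQSXbJkLm5kn2ZhKCoyVK5e+L0TL/03134/2+8Q0DvpNvximvNrOzrX16ZquCYIActKbbAyKOVbmeLNnaE1bFk6pmROYGXV2KEdX6OhXGFiq2SlTaasP75ceZ9JwwVDSYc6omJooOThFerotaqdUNwioZ71rNpKAsmC4pO0Z2Bg4ZikI5pGDZJ9M+9xsZ7Mz9ceX5jbqiPZ66biur84KryiBQggWl1UWp6KZKD1KeVTnmD1rGCW1Z8h4aAt12AkobCRKSLHJSL0aHMiXuxJEpn7+jJ7rLTOmqlbJ2whL69pu/IGhJcfmcarLtjhX+La259LURm1cGVaoh909hja1OLhH1/iH2OnoqkuYGIG1hHI7whH0vT55DpGMIux5Bctp/lornvqtLqxgQhLwsNVFUUXX1rjIByc2x9N0JrrsaKpoWEdIRrg3l3fYKAhYt9XZVvq6bco5jdgJ/BFD0tEGQn8MPor+ranmIVMhsMQh8LoIM7iUm/bLWsVlR6ipOEa3WFR3+5cLfO1omffIx7fXmZiX6Hio1+oL+aGpBNf0MupEpLlVaGWZqGCuxM4RxXxlC1mzZoniOAtOpsS4OHl5l/XGiLhI17doB2P4tWK1sn4lKRuZaNPoJTn1dem69qfbJqiSheWXNxbJCdmtHZgurYMh4BLhMFjUAKi65EnRcg2frRMzhzl4KJlXGegIV8f4KEeYOCbIF6D1xK8rrOsn2XWoeMspuHMq8RvjvLeWWYSbk3RCACMw4Awi8nKaHfZ9UyUhQbp/iqw5cnK3RRTWCxGXbHoJi6hJvDlXe2kpS3SFiPIGI77LPGm4GciH987KmoDk5Ff4NwyntsVgF+pb3gu3cmSCQXz7UzbuWzZbhM2TiAQ+/HGn8jDW0/eYQSKyYJQoUbSBQVwJJGO7iRIJyA48Hpxqnj3rfW0VXnOWdqlFeMklGyXhImh8nWnTHK1q81ZttcecVSN9mNchisqWlpQn6Zc3G4mpjGrWq9L2uVfrN/Z4tdQmg5X3AWKVEUybgt85e3UTaThqxtMxNp1fLx1Snevtnrt+TmmJ/b2djzNyjC5SiVTatYqKBUOGJfecZ5W2eUdniTe4d/glpdcFsqQbs1iIRVX4dNkoZEmmCNwJVnChZS4NiXSXzC2sDAmbqRRZI4dowslCdycK7x/Jj3/8zTHJdcX4wtb1JhfHhqcFtUeTdo4cC7OqQ2RYAtNWsqY5d1e5d4hq9jCQ4r69qlJIFwvr5225HB4YnJYrhGSL9AEmY/JAtf9sy77afk3DrVP10gPlIji39IRoOJmciawJvLvo3PxGmQEXMeTms9iUg8EUAgat9diZ7MPsxzMsFXkHLX89Ds2Y/jNSejCRgqBex61bXv6Mv56tH6vKnkYJnEcKy2gJmLhX1/lnmVn42y46vQI1OEGSd93Oy2AdM+HmIioNiIIs0fGCoJnOIa4EnM/ziZMlJyWHxPL0wWIkAXxVSm2Jiyj3eYe5GTeoJ6gXaBjmhrdIdGl31ruofESpLZlcacwPP2I0C1gYkotCRCZ5leC/AKMwAp1bNfnIl2eodxd4R5Yn1pGjwt2WlSnod+gIOFh3+DcXuFV1272tDye03XX41qhbyjq/DrrSlkRQ8uqalEg4t3sniF/yZqACYzsc+KlnV4koCaf3mHeoGBSFl32C5LsaiIgH6EgomIeH2IZpZ5h4lNi31Rj8jPp+7IYBwzTQspZs46fpuIg5h7Ka9FihRLdVLlfJODe3WNind1o3qLbHyCWVt5I3er0rSWeKWUiL7UjpHVrF7Ip1GIn9W6leTCaxEgLgYKi0kYoJsnQnkngpZnuVqcL0uHmb2Ug3+FdYV8eX6CgX9stlFAQIZqGUVe89rWvuRrCygTS0gkLY880GvT784qLAoHURcOcRkzbfHZv97qgt2+K2JIi2VmYHKFdY9qg3txgIV7eF+GdVJ56O2gOlqpM4p9H8th+tHnYzP/PcW/oj/OLQYS/rt0YTScdrPjs9bqaKpdlJhgy2+ZgM24OmCCcHaJgoGIfYWFfpN+cERkWRwkvv+hMCpObn9wUHFDRHcSmikaoWkTIy4FRqXqqOP0wn7bfoqgbVqW11KAY99gV7mau7N0MylZa2U9ams3bXk8goFQ"/>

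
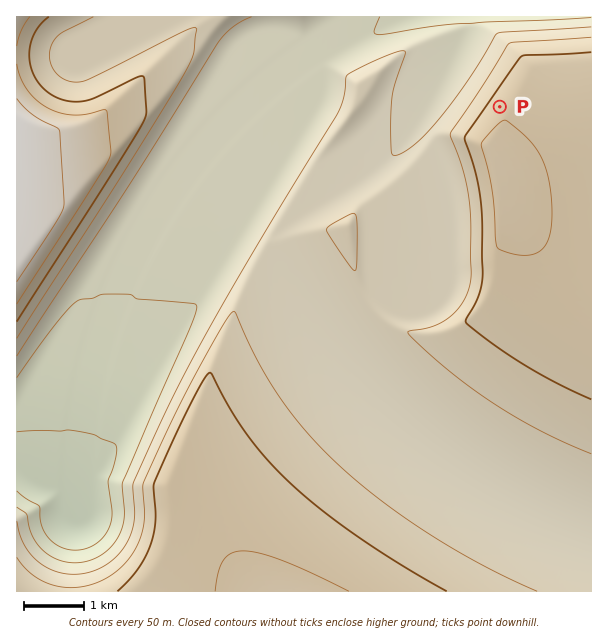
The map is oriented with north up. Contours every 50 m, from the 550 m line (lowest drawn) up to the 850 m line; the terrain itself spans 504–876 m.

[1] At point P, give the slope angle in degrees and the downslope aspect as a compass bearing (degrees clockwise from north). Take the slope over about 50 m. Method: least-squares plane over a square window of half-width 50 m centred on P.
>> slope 7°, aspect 309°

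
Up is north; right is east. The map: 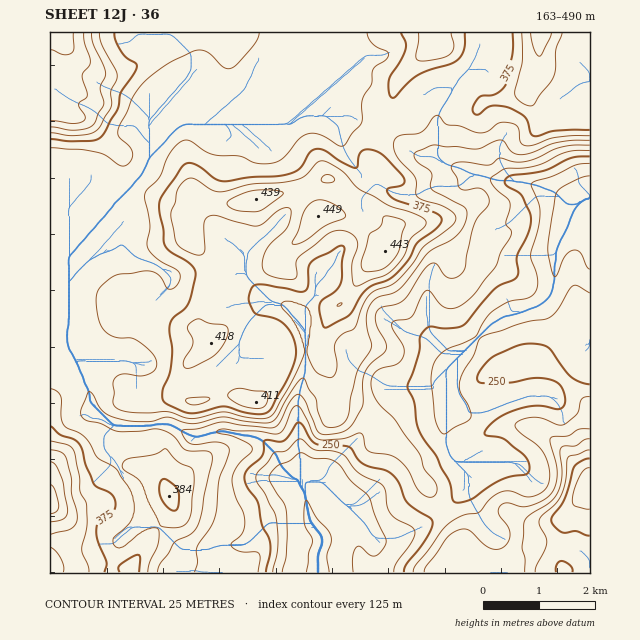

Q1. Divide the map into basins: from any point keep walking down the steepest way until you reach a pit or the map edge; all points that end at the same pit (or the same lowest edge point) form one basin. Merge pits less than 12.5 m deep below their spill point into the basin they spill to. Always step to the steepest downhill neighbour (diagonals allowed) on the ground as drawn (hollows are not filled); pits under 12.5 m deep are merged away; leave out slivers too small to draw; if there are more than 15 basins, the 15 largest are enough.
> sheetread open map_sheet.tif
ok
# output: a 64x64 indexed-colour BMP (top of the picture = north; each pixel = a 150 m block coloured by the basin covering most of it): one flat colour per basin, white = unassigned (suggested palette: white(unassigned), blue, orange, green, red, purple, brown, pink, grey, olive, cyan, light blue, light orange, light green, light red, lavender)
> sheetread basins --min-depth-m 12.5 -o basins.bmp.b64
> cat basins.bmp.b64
<image width="64" height="64" href="data:image/bmp;base64,Qk12CAAAAAAAAHYAAAAoAAAAQAAAAEAAAAABAAQAAAAAAAAIAAATCwAAEwsAABAAAAAAAAAA////ALR3HwAOf/8ALKAsACgn1gC9Z5QAS1aMAMJ34wB/f38AIr28AM++FwDox64AeLv/AIrfmACWmP8A1bDFABERERERERERERERERERERERERERERERERERERERERERERERERERERERERERERERERERERERERERERERERERERERERERERERERERERERERERERERERERERERIiIiEiIhERERERERERERERERERERERERERERERERERIiIiIiIiERERERERERERERERERERERERERERERERERIiIiIiIiIREREREREREREREREREREREREREREREREREiIiIiIiIhEREREREREREREREREREREREREREREREREiIiIiIiIiEREREREREREREREREREREREREREREREREiIiIiIiIiIhERERERERERERERERERERERERERERERESIiIiIiIiIiIRERERERERERERERERERERERERERERESIiIiIiIiIiIhERERERERERERERERERERERERERERESIiIiIiIiIiIiIRERERERERERERERERERERERERERERIiIiIiIiIiIiIhERERERERERERERERERERERERERERIiIiIiIiIiIiIiEREREREREREREREREREREREREREREiIiIiIiIiIiIiIREREREREREREREREREREREREREREiIiIiIiIiIiIiIhEREREREREREREREREREREREREREiIiIiIiIiIiIiIiERERERERERERERERERERERERERIiIiIiIiIiIiIiIiIREREREREREREREREREREREREREiIiIiIiIiIiIiIiIhEREREREREREREREREREREREREiIiIiIiIiIiIiIiIiERERERERERERERERERERERERIiIiIiIiIiIiIiIiIiIRERERERERERERERERERERESIiIiIiIiIiIiIiIiIiIhERERERERERERERERERERERIiIiIiIiIiIiIiIiIiIiEREREREREREREREREREREREiIiIiIiIiIiIiIiIiIiIREREREREREREREREREREREiIiIiIiIiIiIiIiIiIiIhERERERERERERERERERERESIiIiIiIiIiIiIiIiIiIiERERERERERERERERERERESIiIiIiIiIiIiIiIiIiIiIRERERERERERERERERERERIiIiIiIiIiIiIiIiIiIiIhEREREREREREREREREREREiIiIiIiIiIiIiIiIiIiIiERERERERERERERERERERESIiIiIiIiIiIiIiIiIiIiIREREREREREREREREREREREiIiIiIiIiIiIiIiIiIiIhERERERERERERERERERERESIiIiIiIiIiIiIiIiIiIiEREREREREREREREREREREREiIiIiIiIiIiIiIiIiIiIRERERERERERERERERERERERIiIiIiIiIiIiIiIiIiIhERERERERERERERERERERERESIiIiIiIiIiIiIiIiIiERERERERERERERERERERERERIiIiIiIiIiIiIiIiIiIRERERERERERERERERERERERESIiIiIiIiIiIiIiIiIhEREREREREREREREREREREREREiIiIiIiIiIiIiIiIiERERERERERERERERERERERERERIiIiIiIiIiIiIiIiIREREREREREREREREREREREREREiIiIiIiIiIiIiIiIhERERERERERERERERERERERERESIiIiIiIiIiIiIiIiERERERERERERERERERERERERESIiIiIiIiIiIiIiIiIRERERERERERERERERERERERESIiIiIiIiIiIiIiIiIhERERERERERERERERERERERESIiIiIiIiIiIiIiIiIiEREREREREREREREREREREREREiIiIiIiIiIiIiIiIiIRERERERERERERERERERERERESIiIiIiIiIiIiIiIiIhERERERERERERERERERERERERIiIiIiIiIiIiIiIiIiERERERERERERERERERERERERESIiIiIiIiIiIiIiIiIREREREREREREREREREREREREREiIiIiIiIiIiIiIiIhEREREREREREREREREREREREREiIiIiIiIiIiIiIiIiERERERERERERERERERERERERESIiIiIiIiIiIiIiIiIRERERERERERERERERERERERERIiIiIiIiIiIiIiIiIhERERERERERERERERERERERERESIiIiIiIiIiIiIiIiERERERERERERERERERERERERERIiIiIiIiIiIiIiIiIRERERERERERERERERERERERERESIiIiIiIiIiIiIiIhERERERERERERERERERERERERERIRIiIiIiIiIiERERERERERERERERERERERERERERERERESIiIRIiIiERERERERERERERERERERERERERERERERERESIRERESIRERERERERERERERERERERERERERERERERERERERERERERERERERERERERERERERERERERERERERERERERERERERERERERERERERERERERERERERERERERERERERERERERERERERERERERERERERERERERERERERERERERERERERERERERERERERERERERERERERERERERERERERERERERERERERERERERERERERERERERERERERERERERERERERERERERERERERERERERERERERERERERERERERERERERERERER"/>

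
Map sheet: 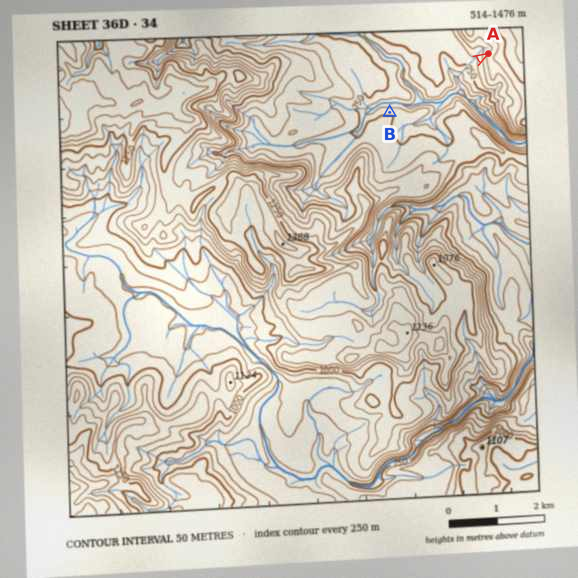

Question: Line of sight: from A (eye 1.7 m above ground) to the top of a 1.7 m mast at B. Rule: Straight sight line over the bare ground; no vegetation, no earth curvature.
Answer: yes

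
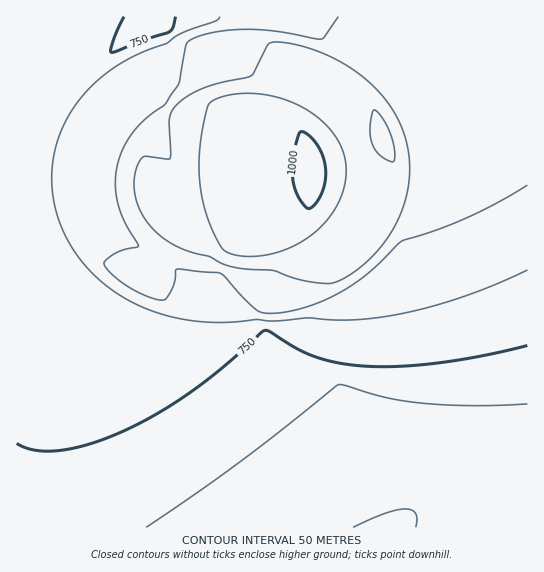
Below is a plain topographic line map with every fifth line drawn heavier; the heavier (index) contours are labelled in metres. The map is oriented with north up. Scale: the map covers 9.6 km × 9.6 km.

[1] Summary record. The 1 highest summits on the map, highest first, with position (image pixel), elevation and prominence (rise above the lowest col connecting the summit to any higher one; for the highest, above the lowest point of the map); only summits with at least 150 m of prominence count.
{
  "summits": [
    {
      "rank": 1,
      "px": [318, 167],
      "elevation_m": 1007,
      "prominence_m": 358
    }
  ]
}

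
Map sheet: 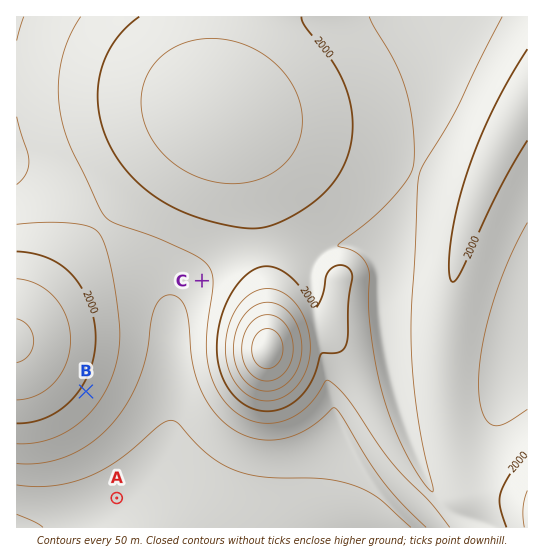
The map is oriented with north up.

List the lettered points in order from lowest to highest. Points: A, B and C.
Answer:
A C B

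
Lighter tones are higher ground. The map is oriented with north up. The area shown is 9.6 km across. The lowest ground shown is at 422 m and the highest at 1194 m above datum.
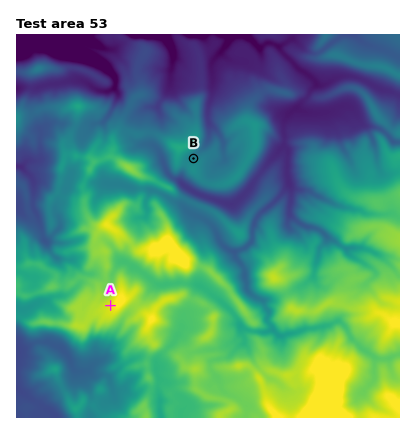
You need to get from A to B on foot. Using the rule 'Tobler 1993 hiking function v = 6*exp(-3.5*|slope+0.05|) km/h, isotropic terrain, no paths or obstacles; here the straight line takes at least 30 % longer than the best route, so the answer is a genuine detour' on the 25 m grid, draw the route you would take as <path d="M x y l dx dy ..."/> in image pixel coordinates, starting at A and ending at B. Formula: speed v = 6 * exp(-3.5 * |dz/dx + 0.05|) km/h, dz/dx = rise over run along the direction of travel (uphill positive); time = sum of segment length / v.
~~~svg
<path d="M110 306l0-4 6-10 0-18 14-28 2-2 2-4 0-6 6-14 4-4 2-2 0-10 2-4 2-4 4-2 6 0 6 4 2-2 4 2 6 0 2 0 0-4-6-14-2 0 2-2 2-2 16-16 2-2"/>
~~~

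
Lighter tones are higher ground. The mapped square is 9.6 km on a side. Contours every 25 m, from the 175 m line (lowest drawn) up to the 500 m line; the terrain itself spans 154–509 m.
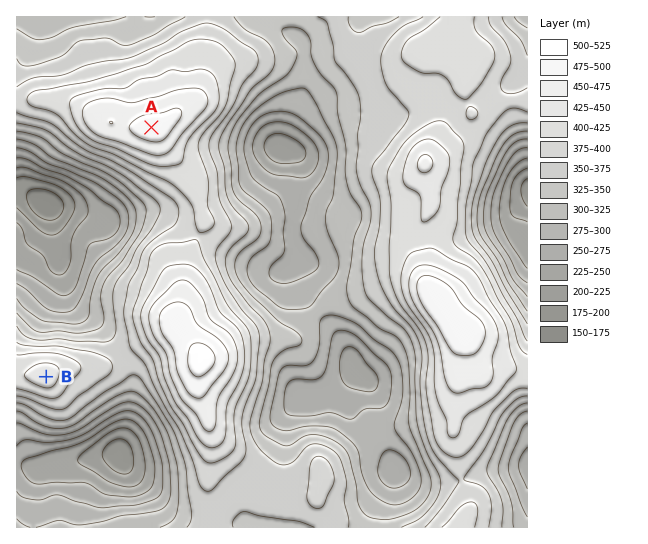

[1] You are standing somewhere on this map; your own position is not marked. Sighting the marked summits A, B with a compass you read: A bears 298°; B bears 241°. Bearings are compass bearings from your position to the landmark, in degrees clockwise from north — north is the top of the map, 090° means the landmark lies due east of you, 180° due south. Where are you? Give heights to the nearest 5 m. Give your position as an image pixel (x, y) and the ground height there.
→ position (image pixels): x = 327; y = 221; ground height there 300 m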